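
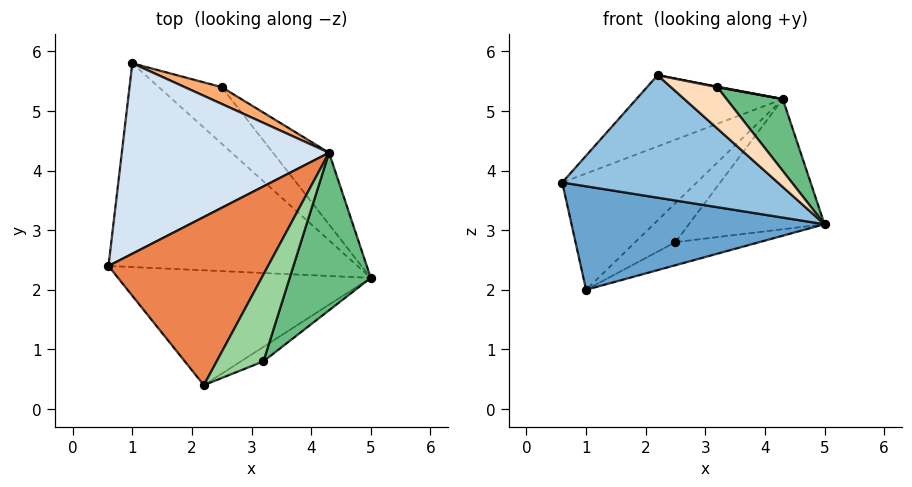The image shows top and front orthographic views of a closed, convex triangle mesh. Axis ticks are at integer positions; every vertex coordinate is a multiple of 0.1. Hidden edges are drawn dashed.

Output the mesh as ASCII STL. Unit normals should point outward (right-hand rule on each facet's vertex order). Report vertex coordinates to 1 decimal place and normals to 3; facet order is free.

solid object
 facet normal -0.160 -0.447 -0.880
  outer loop
   vertex 1.0 5.8 2.0
   vertex 5.0 2.2 3.1
   vertex 0.6 2.4 3.8
  endloop
 endfacet
 facet normal -0.141 -0.722 -0.677
  outer loop
   vertex 2.2 0.4 5.6
   vertex 0.6 2.4 3.8
   vertex 5.0 2.2 3.1
  endloop
 endfacet
 facet normal 0.511 0.325 -0.796
  outer loop
   vertex 2.5 5.4 2.8
   vertex 5.0 2.2 3.1
   vertex 1.0 5.8 2.0
  endloop
 endfacet
 facet normal -0.509 0.449 0.735
  outer loop
   vertex 4.3 4.3 5.2
   vertex 1.0 5.8 2.0
   vertex 0.6 2.4 3.8
  endloop
 endfacet
 facet normal -0.481 0.342 0.807
  outer loop
   vertex 4.3 4.3 5.2
   vertex 0.6 2.4 3.8
   vertex 2.2 0.4 5.6
  endloop
 endfacet
 facet normal 0.034 0.918 0.395
  outer loop
   vertex 4.3 4.3 5.2
   vertex 2.5 5.4 2.8
   vertex 1.0 5.8 2.0
  endloop
 endfacet
 facet normal 0.763 0.566 -0.312
  outer loop
   vertex 4.3 4.3 5.2
   vertex 5.0 2.2 3.1
   vertex 2.5 5.4 2.8
  endloop
 endfacet
 facet normal 0.297 -0.901 -0.316
  outer loop
   vertex 3.2 0.8 5.4
   vertex 2.2 0.4 5.6
   vertex 5.0 2.2 3.1
  endloop
 endfacet
 facet normal 0.830 -0.232 0.508
  outer loop
   vertex 3.2 0.8 5.4
   vertex 5.0 2.2 3.1
   vertex 4.3 4.3 5.2
  endloop
 endfacet
 facet normal 0.199 -0.006 0.980
  outer loop
   vertex 3.2 0.8 5.4
   vertex 4.3 4.3 5.2
   vertex 2.2 0.4 5.6
  endloop
 endfacet
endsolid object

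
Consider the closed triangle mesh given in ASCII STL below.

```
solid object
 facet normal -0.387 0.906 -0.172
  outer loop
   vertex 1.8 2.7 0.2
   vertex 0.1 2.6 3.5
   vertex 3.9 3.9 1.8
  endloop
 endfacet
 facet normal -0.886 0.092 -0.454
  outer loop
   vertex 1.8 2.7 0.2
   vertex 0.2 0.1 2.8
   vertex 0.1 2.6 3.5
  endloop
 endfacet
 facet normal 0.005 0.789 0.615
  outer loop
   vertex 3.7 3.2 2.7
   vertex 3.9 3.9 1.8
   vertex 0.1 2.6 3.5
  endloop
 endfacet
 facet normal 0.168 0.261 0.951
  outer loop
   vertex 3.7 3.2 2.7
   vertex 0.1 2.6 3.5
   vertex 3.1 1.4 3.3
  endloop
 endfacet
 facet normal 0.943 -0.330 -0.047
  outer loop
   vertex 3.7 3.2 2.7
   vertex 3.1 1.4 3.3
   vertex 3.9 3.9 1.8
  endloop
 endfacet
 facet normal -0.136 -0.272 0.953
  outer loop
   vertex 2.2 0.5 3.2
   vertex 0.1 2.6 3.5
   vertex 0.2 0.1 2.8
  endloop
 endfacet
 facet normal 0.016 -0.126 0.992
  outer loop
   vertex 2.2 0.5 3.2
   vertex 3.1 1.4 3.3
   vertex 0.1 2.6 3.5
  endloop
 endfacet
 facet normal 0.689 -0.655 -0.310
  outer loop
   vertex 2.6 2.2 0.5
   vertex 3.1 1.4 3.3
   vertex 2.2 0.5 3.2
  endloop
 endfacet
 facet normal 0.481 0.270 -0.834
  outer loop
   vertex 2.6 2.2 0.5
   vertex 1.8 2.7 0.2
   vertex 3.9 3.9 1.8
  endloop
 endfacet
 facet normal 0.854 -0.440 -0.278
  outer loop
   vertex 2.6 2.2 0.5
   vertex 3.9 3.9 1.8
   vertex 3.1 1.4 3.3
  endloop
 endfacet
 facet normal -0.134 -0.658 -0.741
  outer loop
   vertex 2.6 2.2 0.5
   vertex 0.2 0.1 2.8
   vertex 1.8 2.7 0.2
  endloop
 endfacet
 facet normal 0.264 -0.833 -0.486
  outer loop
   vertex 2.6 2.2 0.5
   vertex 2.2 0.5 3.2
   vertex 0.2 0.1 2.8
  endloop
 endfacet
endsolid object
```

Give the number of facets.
12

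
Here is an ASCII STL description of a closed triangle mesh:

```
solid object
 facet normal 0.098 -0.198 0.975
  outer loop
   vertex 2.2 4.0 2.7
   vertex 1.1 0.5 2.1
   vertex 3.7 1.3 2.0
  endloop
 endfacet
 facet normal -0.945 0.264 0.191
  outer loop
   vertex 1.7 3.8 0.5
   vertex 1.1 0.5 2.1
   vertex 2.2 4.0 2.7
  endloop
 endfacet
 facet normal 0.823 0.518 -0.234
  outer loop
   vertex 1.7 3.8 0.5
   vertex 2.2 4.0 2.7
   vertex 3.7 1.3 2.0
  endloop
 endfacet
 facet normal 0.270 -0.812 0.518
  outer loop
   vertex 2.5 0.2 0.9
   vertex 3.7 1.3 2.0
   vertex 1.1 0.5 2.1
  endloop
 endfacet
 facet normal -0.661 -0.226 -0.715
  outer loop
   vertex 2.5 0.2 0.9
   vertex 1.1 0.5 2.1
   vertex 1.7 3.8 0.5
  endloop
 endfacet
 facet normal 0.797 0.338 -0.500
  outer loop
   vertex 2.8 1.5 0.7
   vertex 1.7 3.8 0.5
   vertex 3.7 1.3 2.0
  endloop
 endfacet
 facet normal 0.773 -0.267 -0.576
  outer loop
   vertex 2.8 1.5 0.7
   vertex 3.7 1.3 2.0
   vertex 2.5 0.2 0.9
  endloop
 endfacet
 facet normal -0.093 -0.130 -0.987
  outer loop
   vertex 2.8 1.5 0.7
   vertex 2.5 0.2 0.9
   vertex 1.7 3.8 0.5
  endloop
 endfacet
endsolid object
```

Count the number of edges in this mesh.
12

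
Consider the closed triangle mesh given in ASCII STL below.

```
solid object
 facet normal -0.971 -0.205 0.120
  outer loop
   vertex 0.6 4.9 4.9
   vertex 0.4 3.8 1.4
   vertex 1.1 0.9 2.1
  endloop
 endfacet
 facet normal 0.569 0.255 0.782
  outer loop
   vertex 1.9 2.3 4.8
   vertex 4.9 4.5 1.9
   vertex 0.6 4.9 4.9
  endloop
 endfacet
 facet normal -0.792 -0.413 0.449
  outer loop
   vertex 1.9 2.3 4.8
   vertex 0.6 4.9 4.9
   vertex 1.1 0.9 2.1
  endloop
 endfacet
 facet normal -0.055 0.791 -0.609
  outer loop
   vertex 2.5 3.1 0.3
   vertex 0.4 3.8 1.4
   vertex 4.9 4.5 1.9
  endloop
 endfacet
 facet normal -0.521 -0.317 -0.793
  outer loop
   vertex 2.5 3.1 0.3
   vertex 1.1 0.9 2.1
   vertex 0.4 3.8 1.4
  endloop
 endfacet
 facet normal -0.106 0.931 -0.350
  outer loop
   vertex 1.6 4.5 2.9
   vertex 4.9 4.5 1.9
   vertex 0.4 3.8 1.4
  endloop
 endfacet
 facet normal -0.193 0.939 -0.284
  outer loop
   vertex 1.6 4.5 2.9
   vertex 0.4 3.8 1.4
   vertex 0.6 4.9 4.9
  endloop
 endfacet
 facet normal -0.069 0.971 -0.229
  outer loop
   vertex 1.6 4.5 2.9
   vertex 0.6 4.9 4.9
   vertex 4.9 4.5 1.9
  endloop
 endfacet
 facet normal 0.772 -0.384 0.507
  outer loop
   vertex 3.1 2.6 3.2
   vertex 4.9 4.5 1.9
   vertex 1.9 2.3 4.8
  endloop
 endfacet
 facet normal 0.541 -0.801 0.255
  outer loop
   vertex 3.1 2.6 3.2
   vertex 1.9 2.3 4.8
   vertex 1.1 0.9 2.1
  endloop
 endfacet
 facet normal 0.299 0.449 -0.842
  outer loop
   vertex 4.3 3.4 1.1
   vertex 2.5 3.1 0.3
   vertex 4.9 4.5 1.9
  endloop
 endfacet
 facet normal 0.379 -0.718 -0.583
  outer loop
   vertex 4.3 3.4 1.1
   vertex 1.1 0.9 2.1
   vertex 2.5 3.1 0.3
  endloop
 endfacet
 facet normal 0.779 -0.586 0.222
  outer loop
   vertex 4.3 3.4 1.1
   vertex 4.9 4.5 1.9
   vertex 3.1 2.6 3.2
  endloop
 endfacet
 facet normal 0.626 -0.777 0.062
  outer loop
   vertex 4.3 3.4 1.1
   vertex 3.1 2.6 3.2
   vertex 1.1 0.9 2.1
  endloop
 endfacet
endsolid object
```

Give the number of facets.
14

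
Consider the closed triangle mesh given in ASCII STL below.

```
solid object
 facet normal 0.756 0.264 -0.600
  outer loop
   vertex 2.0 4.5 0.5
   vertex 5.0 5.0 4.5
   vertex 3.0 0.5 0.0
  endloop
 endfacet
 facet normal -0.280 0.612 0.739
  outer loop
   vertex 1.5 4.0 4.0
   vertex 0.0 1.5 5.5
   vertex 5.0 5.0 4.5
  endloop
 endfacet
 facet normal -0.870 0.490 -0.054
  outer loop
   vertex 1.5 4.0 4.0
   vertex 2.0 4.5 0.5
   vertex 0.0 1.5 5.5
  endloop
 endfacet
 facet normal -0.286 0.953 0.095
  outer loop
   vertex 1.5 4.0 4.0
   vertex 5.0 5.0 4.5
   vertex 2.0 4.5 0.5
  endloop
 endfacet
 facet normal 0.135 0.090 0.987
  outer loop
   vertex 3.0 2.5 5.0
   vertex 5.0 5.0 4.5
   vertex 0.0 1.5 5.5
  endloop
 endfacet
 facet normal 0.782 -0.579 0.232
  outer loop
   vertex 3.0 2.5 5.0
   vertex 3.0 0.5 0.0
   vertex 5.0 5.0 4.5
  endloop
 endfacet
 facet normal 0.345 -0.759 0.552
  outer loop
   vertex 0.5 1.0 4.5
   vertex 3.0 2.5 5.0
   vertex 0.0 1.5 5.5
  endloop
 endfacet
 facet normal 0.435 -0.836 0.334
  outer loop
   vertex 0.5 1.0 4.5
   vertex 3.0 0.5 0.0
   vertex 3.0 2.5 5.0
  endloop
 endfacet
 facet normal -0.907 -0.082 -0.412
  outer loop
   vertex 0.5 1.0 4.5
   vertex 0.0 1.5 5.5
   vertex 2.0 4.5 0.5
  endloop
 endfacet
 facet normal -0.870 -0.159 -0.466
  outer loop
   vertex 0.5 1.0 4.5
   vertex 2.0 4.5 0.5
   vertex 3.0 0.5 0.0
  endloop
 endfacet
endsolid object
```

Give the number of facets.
10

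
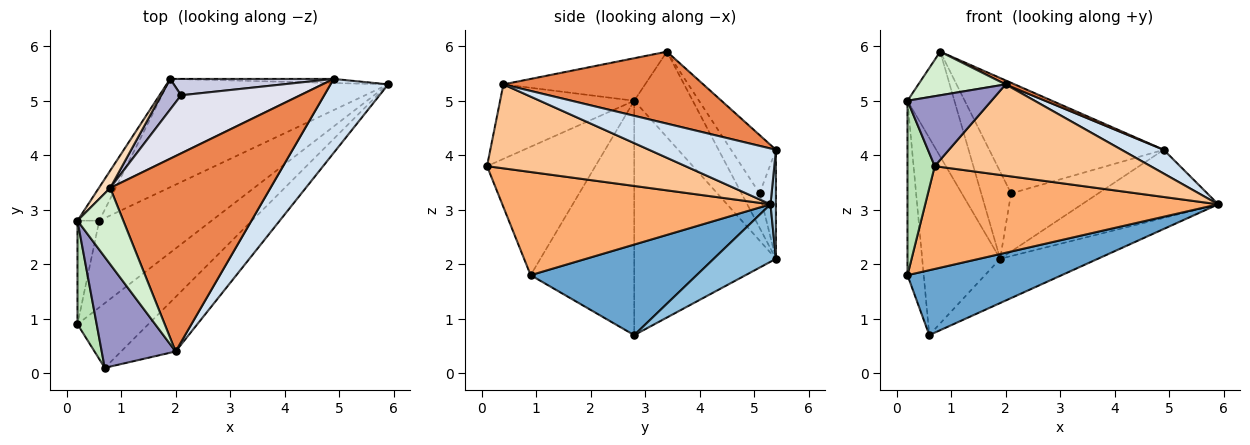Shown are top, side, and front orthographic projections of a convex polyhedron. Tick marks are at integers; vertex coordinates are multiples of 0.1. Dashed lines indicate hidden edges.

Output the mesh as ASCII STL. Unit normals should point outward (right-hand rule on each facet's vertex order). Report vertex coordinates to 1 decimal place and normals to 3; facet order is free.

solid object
 facet normal 0.542 -0.504 -0.673
  outer loop
   vertex 0.6 2.8 0.7
   vertex 5.9 5.3 3.1
   vertex 0.2 0.9 1.8
  endloop
 endfacet
 facet normal 0.234 0.368 -0.900
  outer loop
   vertex 0.6 2.8 0.7
   vertex 1.9 5.4 2.1
   vertex 5.9 5.3 3.1
  endloop
 endfacet
 facet normal 0.040 0.997 -0.060
  outer loop
   vertex 4.9 5.4 4.1
   vertex 5.9 5.3 3.1
   vertex 1.9 5.4 2.1
  endloop
 endfacet
 facet normal 0.678 -0.225 0.700
  outer loop
   vertex 4.9 5.4 4.1
   vertex 2.0 0.4 5.3
   vertex 5.9 5.3 3.1
  endloop
 endfacet
 facet normal 0.410 -0.019 0.912
  outer loop
   vertex 4.9 5.4 4.1
   vertex 0.8 3.4 5.9
   vertex 2.0 0.4 5.3
  endloop
 endfacet
 facet normal 0.613 -0.669 -0.421
  outer loop
   vertex 0.7 0.1 3.8
   vertex 0.2 0.9 1.8
   vertex 5.9 5.3 3.1
  endloop
 endfacet
 facet normal 0.620 -0.674 -0.402
  outer loop
   vertex 0.7 0.1 3.8
   vertex 5.9 5.3 3.1
   vertex 2.0 0.4 5.3
  endloop
 endfacet
 facet normal -0.776 0.622 0.103
  outer loop
   vertex 0.2 2.8 5.0
   vertex 0.8 3.4 5.9
   vertex 1.9 5.4 2.1
  endloop
 endfacet
 facet normal -0.873 0.480 -0.081
  outer loop
   vertex 0.2 2.8 5.0
   vertex 1.9 5.4 2.1
   vertex 0.6 2.8 0.7
  endloop
 endfacet
 facet normal -0.984 0.154 -0.092
  outer loop
   vertex 0.2 2.8 5.0
   vertex 0.6 2.8 0.7
   vertex 0.2 0.9 1.8
  endloop
 endfacet
 facet normal -0.960 -0.241 0.143
  outer loop
   vertex 0.2 2.8 5.0
   vertex 0.2 0.9 1.8
   vertex 0.7 0.1 3.8
  endloop
 endfacet
 facet normal -0.628 -0.386 0.676
  outer loop
   vertex 0.2 2.8 5.0
   vertex 2.0 0.4 5.3
   vertex 0.8 3.4 5.9
  endloop
 endfacet
 facet normal -0.649 -0.406 0.644
  outer loop
   vertex 0.2 2.8 5.0
   vertex 0.7 0.1 3.8
   vertex 2.0 0.4 5.3
  endloop
 endfacet
 facet normal -0.496 0.819 0.288
  outer loop
   vertex 2.1 5.1 3.3
   vertex 1.9 5.4 2.1
   vertex 0.8 3.4 5.9
  endloop
 endfacet
 facet normal -0.178 0.947 0.266
  outer loop
   vertex 2.1 5.1 3.3
   vertex 4.9 5.4 4.1
   vertex 1.9 5.4 2.1
  endloop
 endfacet
 facet normal -0.222 0.863 0.453
  outer loop
   vertex 2.1 5.1 3.3
   vertex 0.8 3.4 5.9
   vertex 4.9 5.4 4.1
  endloop
 endfacet
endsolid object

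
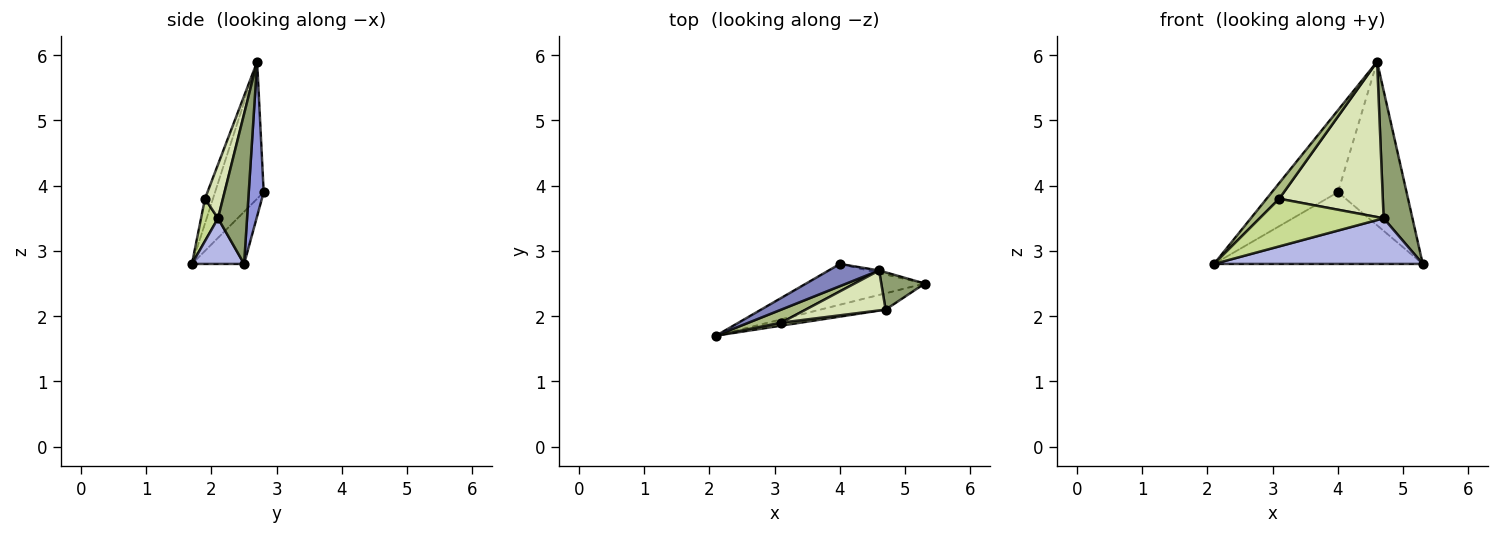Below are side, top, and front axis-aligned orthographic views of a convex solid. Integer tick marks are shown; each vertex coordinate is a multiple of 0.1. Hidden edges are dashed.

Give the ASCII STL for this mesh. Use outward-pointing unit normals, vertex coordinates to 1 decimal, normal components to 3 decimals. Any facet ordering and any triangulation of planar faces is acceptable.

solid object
 facet normal -0.212 0.850 -0.483
  outer loop
   vertex 4.0 2.8 3.9
   vertex 5.3 2.5 2.8
   vertex 2.1 1.7 2.8
  endloop
 endfacet
 facet normal -0.579 0.787 0.213
  outer loop
   vertex 4.6 2.7 5.9
   vertex 4.0 2.8 3.9
   vertex 2.1 1.7 2.8
  endloop
 endfacet
 facet normal 0.213 0.977 -0.015
  outer loop
   vertex 4.6 2.7 5.9
   vertex 5.3 2.5 2.8
   vertex 4.0 2.8 3.9
  endloop
 endfacet
 facet normal 0.229 -0.917 -0.327
  outer loop
   vertex 4.7 2.1 3.5
   vertex 2.1 1.7 2.8
   vertex 5.3 2.5 2.8
  endloop
 endfacet
 facet normal 0.695 -0.690 0.201
  outer loop
   vertex 4.7 2.1 3.5
   vertex 5.3 2.5 2.8
   vertex 4.6 2.7 5.9
  endloop
 endfacet
 facet normal -0.438 -0.691 0.576
  outer loop
   vertex 3.1 1.9 3.8
   vertex 4.6 2.7 5.9
   vertex 2.1 1.7 2.8
  endloop
 endfacet
 facet normal 0.135 -0.989 0.062
  outer loop
   vertex 3.1 1.9 3.8
   vertex 2.1 1.7 2.8
   vertex 4.7 2.1 3.5
  endloop
 endfacet
 facet normal 0.165 -0.955 0.246
  outer loop
   vertex 3.1 1.9 3.8
   vertex 4.7 2.1 3.5
   vertex 4.6 2.7 5.9
  endloop
 endfacet
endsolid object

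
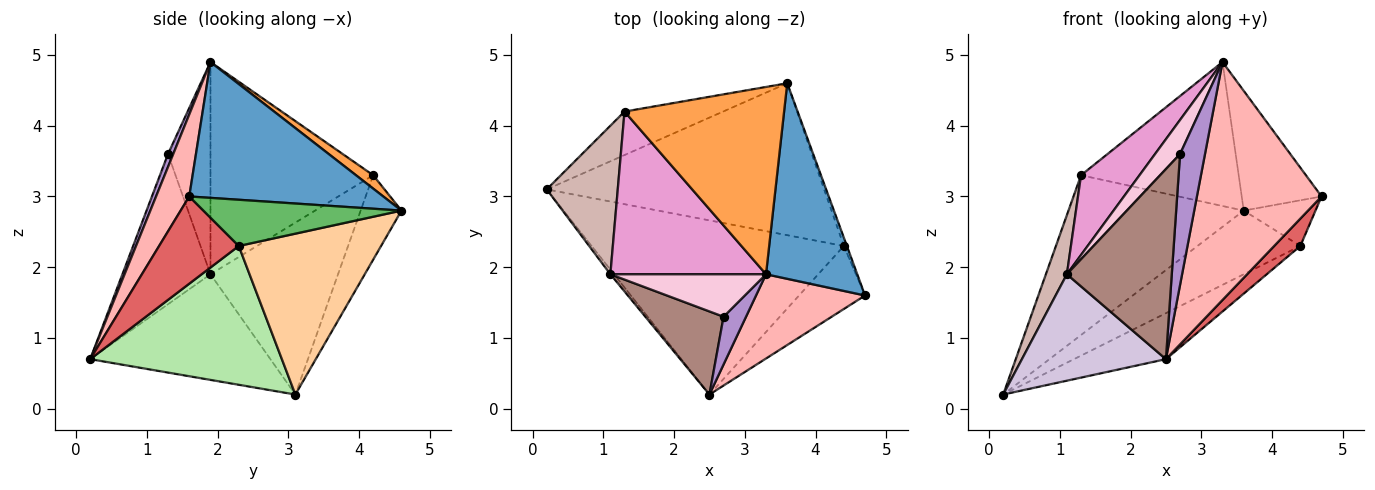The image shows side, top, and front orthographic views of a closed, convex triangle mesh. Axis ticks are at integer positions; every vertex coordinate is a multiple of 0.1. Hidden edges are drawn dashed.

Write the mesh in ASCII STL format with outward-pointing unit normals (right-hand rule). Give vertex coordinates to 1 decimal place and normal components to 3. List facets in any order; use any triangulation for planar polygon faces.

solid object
 facet normal 0.786 0.323 0.528
  outer loop
   vertex 3.3 1.9 4.9
   vertex 4.7 1.6 3.0
   vertex 3.6 4.6 2.8
  endloop
 endfacet
 facet normal -0.219 0.941 -0.256
  outer loop
   vertex 1.3 4.2 3.3
   vertex 3.6 4.6 2.8
   vertex 0.2 3.1 0.2
  endloop
 endfacet
 facet normal 0.066 0.608 0.791
  outer loop
   vertex 1.3 4.2 3.3
   vertex 3.3 1.9 4.9
   vertex 3.6 4.6 2.8
  endloop
 endfacet
 facet normal 0.472 0.341 -0.813
  outer loop
   vertex 4.4 2.3 2.3
   vertex 0.2 3.1 0.2
   vertex 3.6 4.6 2.8
  endloop
 endfacet
 facet normal 0.938 0.340 -0.062
  outer loop
   vertex 4.4 2.3 2.3
   vertex 3.6 4.6 2.8
   vertex 4.7 1.6 3.0
  endloop
 endfacet
 facet normal 0.470 0.225 -0.854
  outer loop
   vertex 2.5 0.2 0.7
   vertex 0.2 3.1 0.2
   vertex 4.4 2.3 2.3
  endloop
 endfacet
 facet normal 0.771 -0.253 -0.584
  outer loop
   vertex 2.5 0.2 0.7
   vertex 4.4 2.3 2.3
   vertex 4.7 1.6 3.0
  endloop
 endfacet
 facet normal 0.243 -0.914 0.324
  outer loop
   vertex 2.5 0.2 0.7
   vertex 4.7 1.6 3.0
   vertex 3.3 1.9 4.9
  endloop
 endfacet
 facet normal 0.193 -0.922 0.336
  outer loop
   vertex 2.5 0.2 0.7
   vertex 3.3 1.9 4.9
   vertex 2.7 1.3 3.6
  endloop
 endfacet
 facet normal -0.781 -0.624 -0.027
  outer loop
   vertex 1.1 1.9 1.9
   vertex 0.2 3.1 0.2
   vertex 2.5 0.2 0.7
  endloop
 endfacet
 facet normal -0.610 -0.726 0.318
  outer loop
   vertex 1.1 1.9 1.9
   vertex 2.5 0.2 0.7
   vertex 2.7 1.3 3.6
  endloop
 endfacet
 facet normal -0.914 -0.150 0.378
  outer loop
   vertex 1.1 1.9 1.9
   vertex 1.3 4.2 3.3
   vertex 0.2 3.1 0.2
  endloop
 endfacet
 facet normal -0.775 -0.278 0.568
  outer loop
   vertex 1.1 1.9 1.9
   vertex 3.3 1.9 4.9
   vertex 1.3 4.2 3.3
  endloop
 endfacet
 facet normal -0.728 -0.429 0.534
  outer loop
   vertex 1.1 1.9 1.9
   vertex 2.7 1.3 3.6
   vertex 3.3 1.9 4.9
  endloop
 endfacet
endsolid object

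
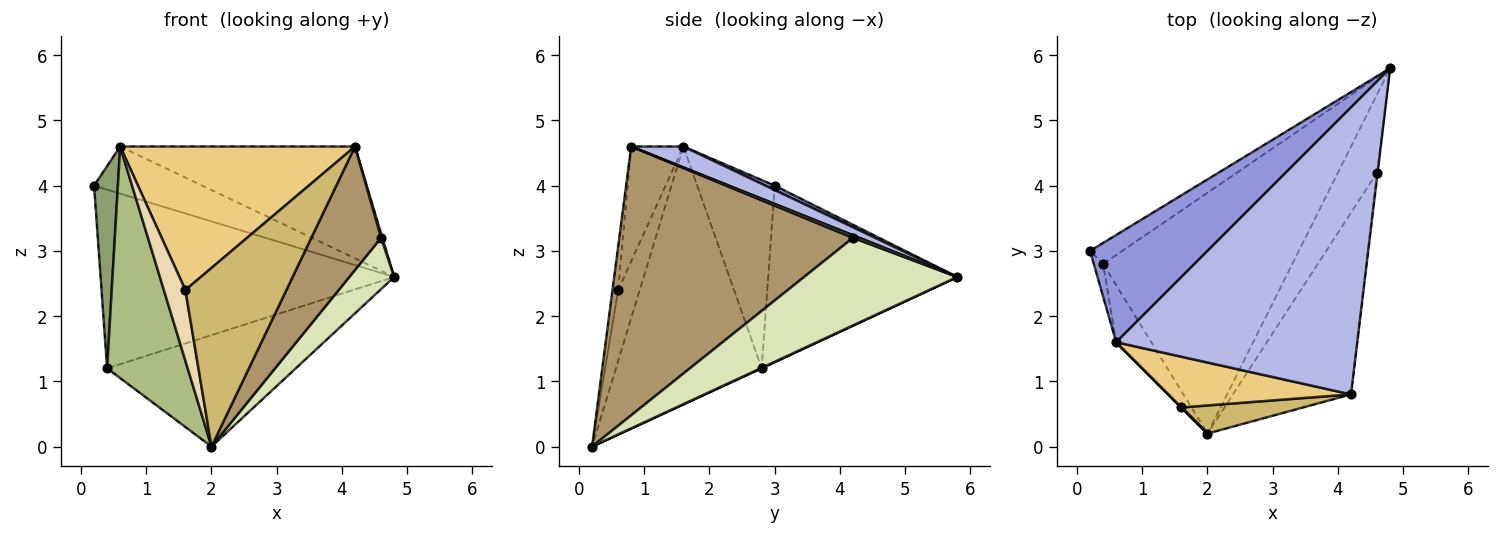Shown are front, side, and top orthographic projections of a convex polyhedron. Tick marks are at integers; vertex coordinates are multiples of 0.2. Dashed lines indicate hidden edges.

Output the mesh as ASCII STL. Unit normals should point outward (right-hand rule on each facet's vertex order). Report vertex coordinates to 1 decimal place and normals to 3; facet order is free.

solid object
 facet normal -0.539 0.837 -0.098
  outer loop
   vertex 0.4 2.8 1.2
   vertex 0.2 3.0 4.0
   vertex 4.8 5.8 2.6
  endloop
 endfacet
 facet normal 0.002 0.420 -0.907
  outer loop
   vertex 0.4 2.8 1.2
   vertex 4.8 5.8 2.6
   vertex 2.0 0.2 0.0
  endloop
 endfacet
 facet normal 0.034 0.402 0.915
  outer loop
   vertex 0.6 1.6 4.6
   vertex 4.8 5.8 2.6
   vertex 0.2 3.0 4.0
  endloop
 endfacet
 facet normal 0.080 0.362 0.929
  outer loop
   vertex 0.6 1.6 4.6
   vertex 4.2 0.8 4.6
   vertex 4.8 5.8 2.6
  endloop
 endfacet
 facet normal -0.955 -0.293 -0.047
  outer loop
   vertex 0.6 1.6 4.6
   vertex 0.2 3.0 4.0
   vertex 0.4 2.8 1.2
  endloop
 endfacet
 facet normal -0.869 -0.480 -0.118
  outer loop
   vertex 0.6 1.6 4.6
   vertex 0.4 2.8 1.2
   vertex 2.0 0.2 0.0
  endloop
 endfacet
 facet normal 0.962 -0.192 -0.192
  outer loop
   vertex 4.6 4.2 3.2
   vertex 4.8 5.8 2.6
   vertex 4.2 0.8 4.6
  endloop
 endfacet
 facet normal 0.882 -0.258 -0.394
  outer loop
   vertex 4.6 4.2 3.2
   vertex 2.0 0.2 0.0
   vertex 4.8 5.8 2.6
  endloop
 endfacet
 facet normal 0.883 -0.264 -0.388
  outer loop
   vertex 4.6 4.2 3.2
   vertex 4.2 0.8 4.6
   vertex 2.0 0.2 0.0
  endloop
 endfacet
 facet normal -0.055 -0.986 0.155
  outer loop
   vertex 1.6 0.6 2.4
   vertex 2.0 0.2 0.0
   vertex 4.2 0.8 4.6
  endloop
 endfacet
 facet normal -0.205 -0.923 0.326
  outer loop
   vertex 1.6 0.6 2.4
   vertex 4.2 0.8 4.6
   vertex 0.6 1.6 4.6
  endloop
 endfacet
 facet normal -0.707 -0.707 0.000
  outer loop
   vertex 1.6 0.6 2.4
   vertex 0.6 1.6 4.6
   vertex 2.0 0.2 0.0
  endloop
 endfacet
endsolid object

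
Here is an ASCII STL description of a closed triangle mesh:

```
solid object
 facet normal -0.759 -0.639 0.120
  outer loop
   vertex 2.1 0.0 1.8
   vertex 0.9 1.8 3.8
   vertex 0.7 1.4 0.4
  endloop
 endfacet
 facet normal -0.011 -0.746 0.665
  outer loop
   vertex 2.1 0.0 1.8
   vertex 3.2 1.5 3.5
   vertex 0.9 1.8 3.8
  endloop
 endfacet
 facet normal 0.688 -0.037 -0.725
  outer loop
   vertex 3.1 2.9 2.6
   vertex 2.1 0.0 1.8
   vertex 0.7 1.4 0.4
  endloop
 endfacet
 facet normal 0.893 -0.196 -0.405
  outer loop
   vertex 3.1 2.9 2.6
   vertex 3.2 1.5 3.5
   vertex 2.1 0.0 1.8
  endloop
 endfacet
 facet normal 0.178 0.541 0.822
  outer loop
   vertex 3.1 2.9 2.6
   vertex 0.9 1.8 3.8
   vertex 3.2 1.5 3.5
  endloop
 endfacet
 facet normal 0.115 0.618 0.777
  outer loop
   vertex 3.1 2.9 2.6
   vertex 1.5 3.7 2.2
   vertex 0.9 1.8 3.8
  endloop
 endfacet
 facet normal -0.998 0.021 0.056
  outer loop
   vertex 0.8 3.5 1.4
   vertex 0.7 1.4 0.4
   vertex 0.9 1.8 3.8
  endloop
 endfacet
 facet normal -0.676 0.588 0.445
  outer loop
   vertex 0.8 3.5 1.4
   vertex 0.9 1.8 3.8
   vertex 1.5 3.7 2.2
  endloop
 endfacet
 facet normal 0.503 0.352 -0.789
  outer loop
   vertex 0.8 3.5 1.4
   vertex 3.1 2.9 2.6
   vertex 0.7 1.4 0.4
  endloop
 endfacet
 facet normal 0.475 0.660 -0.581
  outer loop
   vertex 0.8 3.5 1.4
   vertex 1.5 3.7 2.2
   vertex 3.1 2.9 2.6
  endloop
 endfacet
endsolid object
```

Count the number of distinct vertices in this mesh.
7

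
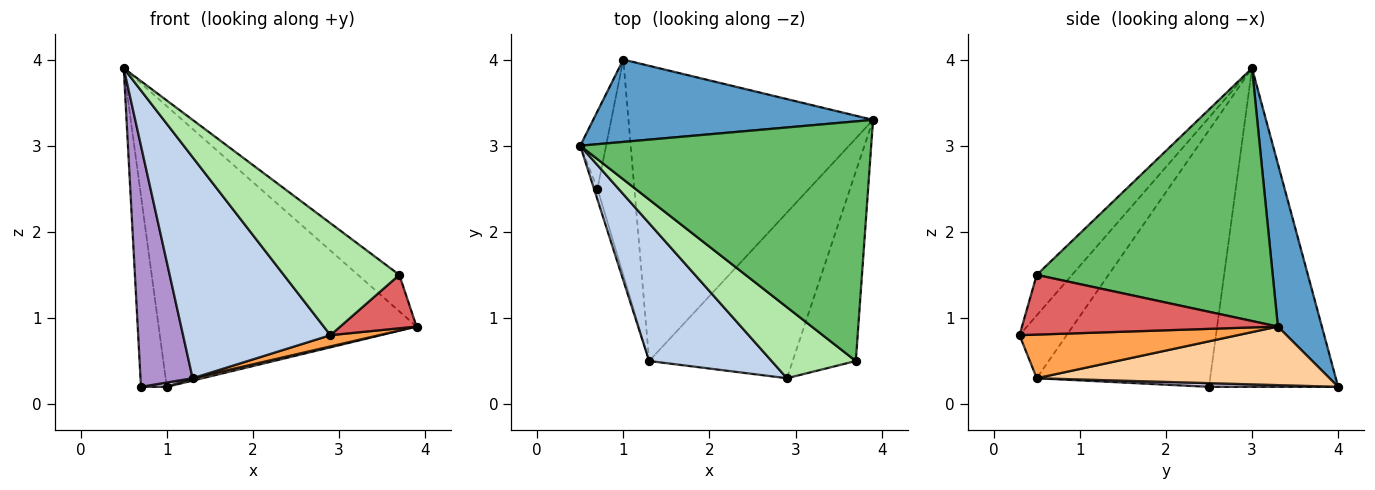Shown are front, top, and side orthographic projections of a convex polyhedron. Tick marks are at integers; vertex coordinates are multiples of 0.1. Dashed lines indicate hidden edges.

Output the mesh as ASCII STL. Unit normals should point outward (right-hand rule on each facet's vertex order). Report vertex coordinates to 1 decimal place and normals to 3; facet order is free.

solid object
 facet normal 0.162 0.947 0.278
  outer loop
   vertex 1.0 4.0 0.2
   vertex 0.5 3.0 3.9
   vertex 3.9 3.3 0.9
  endloop
 endfacet
 facet normal -0.262 -0.819 0.511
  outer loop
   vertex 1.3 0.5 0.3
   vertex 2.9 0.3 0.8
   vertex 0.5 3.0 3.9
  endloop
 endfacet
 facet normal 0.290 -0.065 -0.955
  outer loop
   vertex 1.3 0.5 0.3
   vertex 3.9 3.3 0.9
   vertex 2.9 0.3 0.8
  endloop
 endfacet
 facet normal 0.233 -0.008 -0.972
  outer loop
   vertex 1.3 0.5 0.3
   vertex 1.0 4.0 0.2
   vertex 3.9 3.3 0.9
  endloop
 endfacet
 facet normal 0.652 0.114 0.750
  outer loop
   vertex 3.7 0.5 1.5
   vertex 3.9 3.3 0.9
   vertex 0.5 3.0 3.9
  endloop
 endfacet
 facet normal -0.250 -0.818 0.519
  outer loop
   vertex 3.7 0.5 1.5
   vertex 0.5 3.0 3.9
   vertex 2.9 0.3 0.8
  endloop
 endfacet
 facet normal 0.673 -0.201 -0.712
  outer loop
   vertex 3.7 0.5 1.5
   vertex 2.9 0.3 0.8
   vertex 3.9 3.3 0.9
  endloop
 endfacet
 facet normal -0.977 0.195 -0.079
  outer loop
   vertex 0.7 2.5 0.2
   vertex 0.5 3.0 3.9
   vertex 1.0 4.0 0.2
  endloop
 endfacet
 facet normal -0.958 -0.288 -0.013
  outer loop
   vertex 0.7 2.5 0.2
   vertex 1.3 0.5 0.3
   vertex 0.5 3.0 3.9
  endloop
 endfacet
 facet normal 0.099 -0.020 -0.995
  outer loop
   vertex 0.7 2.5 0.2
   vertex 1.0 4.0 0.2
   vertex 1.3 0.5 0.3
  endloop
 endfacet
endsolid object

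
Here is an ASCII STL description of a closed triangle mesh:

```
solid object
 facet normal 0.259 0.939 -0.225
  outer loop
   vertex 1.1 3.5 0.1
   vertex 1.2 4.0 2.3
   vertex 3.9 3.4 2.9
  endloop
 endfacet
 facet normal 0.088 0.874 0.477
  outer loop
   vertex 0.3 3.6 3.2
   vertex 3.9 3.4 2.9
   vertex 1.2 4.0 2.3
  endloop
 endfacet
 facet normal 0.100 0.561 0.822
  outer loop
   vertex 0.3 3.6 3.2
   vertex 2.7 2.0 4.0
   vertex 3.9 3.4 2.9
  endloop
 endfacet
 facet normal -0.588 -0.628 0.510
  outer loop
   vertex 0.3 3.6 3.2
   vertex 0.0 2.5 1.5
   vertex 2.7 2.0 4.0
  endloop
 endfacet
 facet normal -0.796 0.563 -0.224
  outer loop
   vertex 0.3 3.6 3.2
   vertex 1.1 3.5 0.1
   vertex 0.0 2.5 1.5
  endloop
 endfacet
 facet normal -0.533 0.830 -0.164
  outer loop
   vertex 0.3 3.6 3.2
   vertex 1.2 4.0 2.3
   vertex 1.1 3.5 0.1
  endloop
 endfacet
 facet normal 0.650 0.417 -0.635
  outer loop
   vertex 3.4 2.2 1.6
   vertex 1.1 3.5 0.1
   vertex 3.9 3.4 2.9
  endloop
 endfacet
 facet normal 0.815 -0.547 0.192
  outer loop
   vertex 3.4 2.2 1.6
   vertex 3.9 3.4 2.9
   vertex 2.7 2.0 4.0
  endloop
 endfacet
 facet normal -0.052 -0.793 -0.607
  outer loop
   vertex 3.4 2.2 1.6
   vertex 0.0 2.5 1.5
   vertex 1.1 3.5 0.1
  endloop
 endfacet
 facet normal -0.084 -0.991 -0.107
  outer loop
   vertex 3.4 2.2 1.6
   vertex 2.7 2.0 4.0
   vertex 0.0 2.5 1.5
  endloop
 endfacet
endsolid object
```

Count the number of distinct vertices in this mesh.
7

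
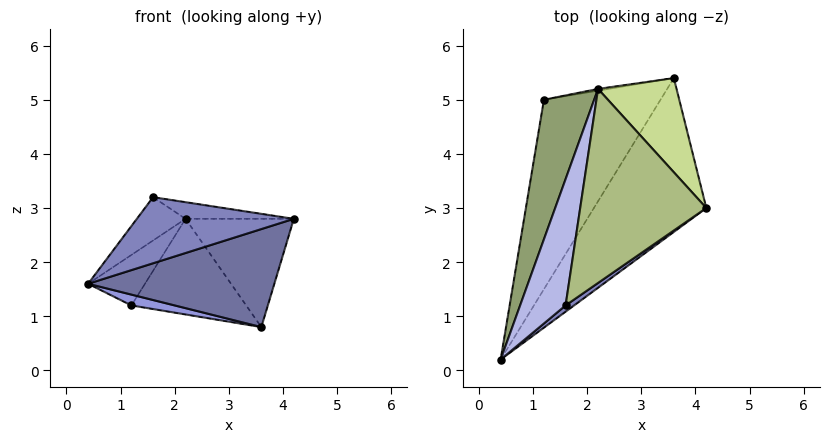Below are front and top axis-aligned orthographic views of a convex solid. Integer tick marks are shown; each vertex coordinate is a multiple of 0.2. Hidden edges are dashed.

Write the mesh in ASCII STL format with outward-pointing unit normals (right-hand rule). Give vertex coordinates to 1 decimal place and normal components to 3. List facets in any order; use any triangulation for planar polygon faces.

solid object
 facet normal 0.552 -0.448 -0.703
  outer loop
   vertex 3.6 5.4 0.8
   vertex 4.2 3.0 2.8
   vertex 0.4 0.2 1.6
  endloop
 endfacet
 facet normal 0.576 -0.814 0.077
  outer loop
   vertex 1.6 1.2 3.2
   vertex 0.4 0.2 1.6
   vertex 4.2 3.0 2.8
  endloop
 endfacet
 facet normal -0.155 -0.056 -0.986
  outer loop
   vertex 1.2 5.0 1.2
   vertex 3.6 5.4 0.8
   vertex 0.4 0.2 1.6
  endloop
 endfacet
 facet normal -0.837 0.177 0.517
  outer loop
   vertex 2.2 5.2 2.8
   vertex 0.4 0.2 1.6
   vertex 1.6 1.2 3.2
  endloop
 endfacet
 facet normal -0.844 0.183 0.505
  outer loop
   vertex 2.2 5.2 2.8
   vertex 1.2 5.0 1.2
   vertex 0.4 0.2 1.6
  endloop
 endfacet
 facet normal 0.094 0.085 0.992
  outer loop
   vertex 2.2 5.2 2.8
   vertex 1.6 1.2 3.2
   vertex 4.2 3.0 2.8
  endloop
 endfacet
 facet normal 0.639 0.581 0.505
  outer loop
   vertex 2.2 5.2 2.8
   vertex 4.2 3.0 2.8
   vertex 3.6 5.4 0.8
  endloop
 endfacet
 facet normal -0.167 0.986 -0.019
  outer loop
   vertex 2.2 5.2 2.8
   vertex 3.6 5.4 0.8
   vertex 1.2 5.0 1.2
  endloop
 endfacet
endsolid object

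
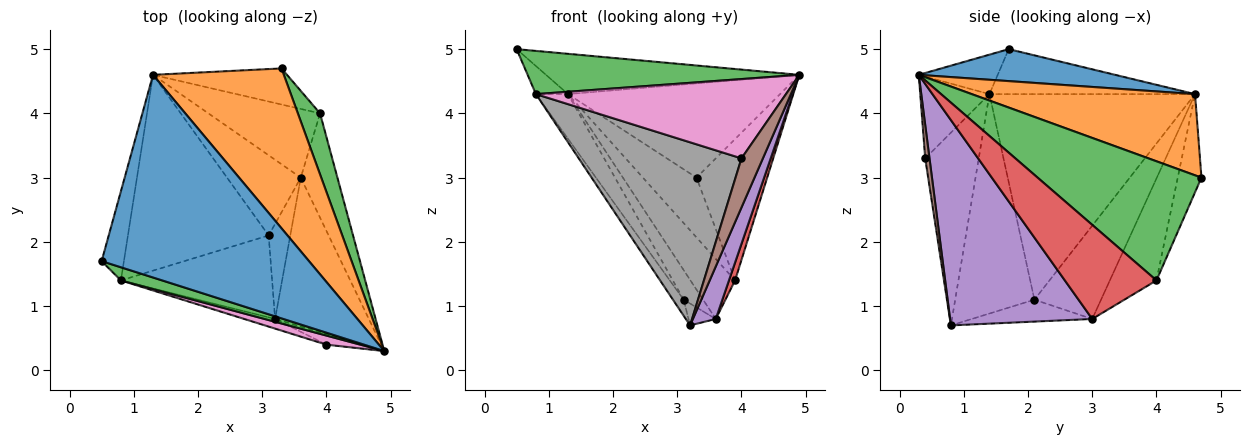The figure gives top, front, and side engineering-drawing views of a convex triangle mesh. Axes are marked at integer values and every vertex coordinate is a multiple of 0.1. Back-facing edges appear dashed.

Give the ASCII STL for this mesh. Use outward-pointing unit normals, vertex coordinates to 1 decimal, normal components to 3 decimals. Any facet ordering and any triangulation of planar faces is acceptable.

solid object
 facet normal 0.150 0.193 0.970
  outer loop
   vertex 1.3 4.6 4.3
   vertex 0.5 1.7 5.0
   vertex 4.9 0.3 4.6
  endloop
 endfacet
 facet normal 0.471 0.448 0.760
  outer loop
   vertex 1.3 4.6 4.3
   vertex 4.9 0.3 4.6
   vertex 3.3 4.7 3.0
  endloop
 endfacet
 facet normal -0.268 -0.922 0.280
  outer loop
   vertex 0.8 1.4 4.3
   vertex 4.9 0.3 4.6
   vertex 0.5 1.7 5.0
  endloop
 endfacet
 facet normal -0.887 0.139 -0.440
  outer loop
   vertex 0.8 1.4 4.3
   vertex 0.5 1.7 5.0
   vertex 1.3 4.6 4.3
  endloop
 endfacet
 facet normal 0.900 -0.145 -0.411
  outer loop
   vertex 3.6 3.0 0.8
   vertex 4.9 0.3 4.6
   vertex 3.2 0.8 0.7
  endloop
 endfacet
 facet normal 0.192 -0.959 -0.207
  outer loop
   vertex 4.0 0.4 3.3
   vertex 3.2 0.8 0.7
   vertex 4.9 0.3 4.6
  endloop
 endfacet
 facet normal -0.265 -0.958 0.110
  outer loop
   vertex 4.0 0.4 3.3
   vertex 4.9 0.3 4.6
   vertex 0.8 1.4 4.3
  endloop
 endfacet
 facet normal -0.312 -0.949 -0.050
  outer loop
   vertex 4.0 0.4 3.3
   vertex 0.8 1.4 4.3
   vertex 3.2 0.8 0.7
  endloop
 endfacet
 facet normal -0.703 0.159 -0.693
  outer loop
   vertex 3.1 2.1 1.1
   vertex 3.6 3.0 0.8
   vertex 3.2 0.8 0.7
  endloop
 endfacet
 facet normal -0.765 0.223 -0.605
  outer loop
   vertex 3.1 2.1 1.1
   vertex 1.3 4.6 4.3
   vertex 3.6 3.0 0.8
  endloop
 endfacet
 facet normal -0.818 0.111 -0.564
  outer loop
   vertex 3.1 2.1 1.1
   vertex 3.2 0.8 0.7
   vertex 0.8 1.4 4.3
  endloop
 endfacet
 facet normal -0.818 0.128 -0.560
  outer loop
   vertex 3.1 2.1 1.1
   vertex 0.8 1.4 4.3
   vertex 1.3 4.6 4.3
  endloop
 endfacet
 facet normal 0.905 0.390 0.169
  outer loop
   vertex 3.9 4.0 1.4
   vertex 3.3 4.7 3.0
   vertex 4.9 0.3 4.6
  endloop
 endfacet
 facet normal 0.930 -0.062 -0.362
  outer loop
   vertex 3.9 4.0 1.4
   vertex 4.9 0.3 4.6
   vertex 3.6 3.0 0.8
  endloop
 endfacet
 facet normal -0.354 0.801 -0.483
  outer loop
   vertex 3.9 4.0 1.4
   vertex 1.3 4.6 4.3
   vertex 3.3 4.7 3.0
  endloop
 endfacet
 facet normal -0.567 0.542 -0.620
  outer loop
   vertex 3.9 4.0 1.4
   vertex 3.6 3.0 0.8
   vertex 1.3 4.6 4.3
  endloop
 endfacet
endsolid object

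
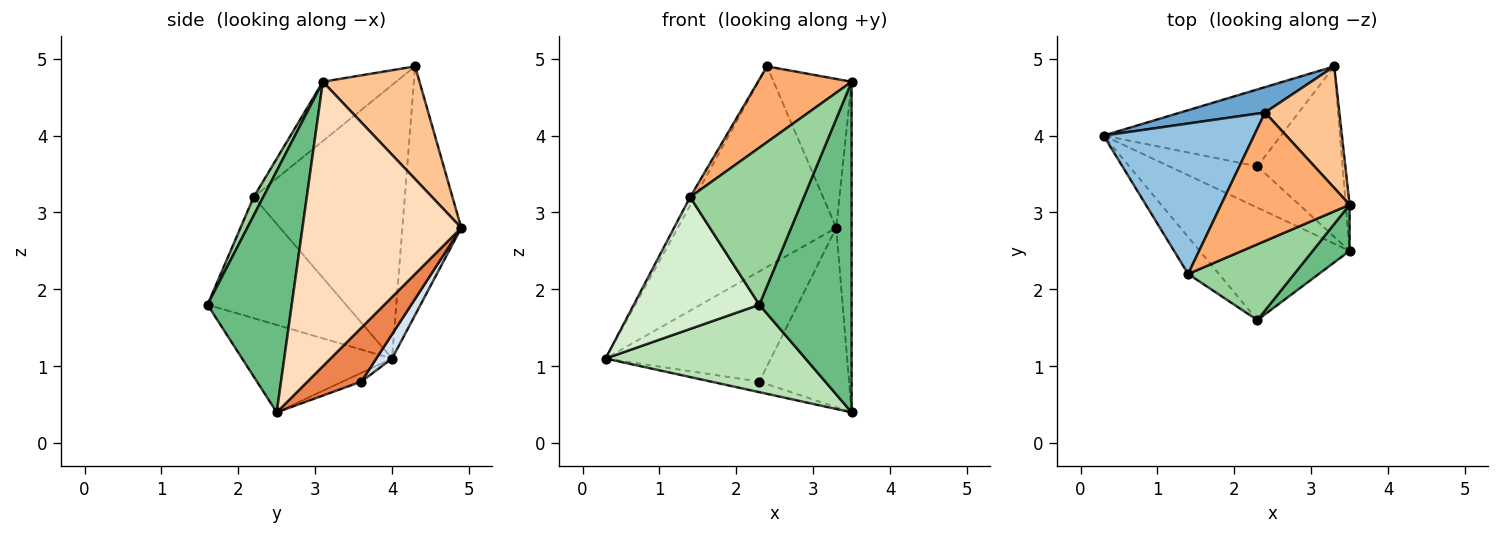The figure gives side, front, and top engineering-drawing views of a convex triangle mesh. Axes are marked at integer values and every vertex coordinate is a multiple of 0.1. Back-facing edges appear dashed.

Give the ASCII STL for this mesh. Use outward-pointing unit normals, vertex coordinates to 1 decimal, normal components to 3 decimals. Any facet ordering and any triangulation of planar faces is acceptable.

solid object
 facet normal -0.346 0.931 0.118
  outer loop
   vertex 2.4 4.3 4.9
   vertex 3.3 4.9 2.8
   vertex 0.3 4.0 1.1
  endloop
 endfacet
 facet normal -0.876 0.027 0.482
  outer loop
   vertex 1.4 2.2 3.2
   vertex 2.4 4.3 4.9
   vertex 0.3 4.0 1.1
  endloop
 endfacet
 facet normal -0.095 0.247 -0.964
  outer loop
   vertex 2.3 3.6 0.8
   vertex 3.5 2.5 0.4
   vertex 0.3 4.0 1.1
  endloop
 endfacet
 facet normal 0.078 0.818 -0.570
  outer loop
   vertex 2.3 3.6 0.8
   vertex 0.3 4.0 1.1
   vertex 3.3 4.9 2.8
  endloop
 endfacet
 facet normal 0.399 0.665 -0.632
  outer loop
   vertex 2.3 3.6 0.8
   vertex 3.3 4.9 2.8
   vertex 3.5 2.5 0.4
  endloop
 endfacet
 facet normal -0.369 -0.472 0.800
  outer loop
   vertex 3.5 3.1 4.7
   vertex 2.4 4.3 4.9
   vertex 1.4 2.2 3.2
  endloop
 endfacet
 facet normal 0.692 0.559 0.456
  outer loop
   vertex 3.5 3.1 4.7
   vertex 3.3 4.9 2.8
   vertex 2.4 4.3 4.9
  endloop
 endfacet
 facet normal 0.995 0.096 -0.013
  outer loop
   vertex 3.5 3.1 4.7
   vertex 3.5 2.5 0.4
   vertex 3.3 4.9 2.8
  endloop
 endfacet
 facet normal 0.671 -0.735 0.103
  outer loop
   vertex 2.3 1.6 1.8
   vertex 3.5 2.5 0.4
   vertex 3.5 3.1 4.7
  endloop
 endfacet
 facet normal 0.075 -0.898 0.433
  outer loop
   vertex 2.3 1.6 1.8
   vertex 3.5 3.1 4.7
   vertex 1.4 2.2 3.2
  endloop
 endfacet
 facet normal -0.418 -0.558 -0.717
  outer loop
   vertex 2.3 1.6 1.8
   vertex 0.3 4.0 1.1
   vertex 3.5 2.5 0.4
  endloop
 endfacet
 facet normal -0.728 -0.660 -0.185
  outer loop
   vertex 2.3 1.6 1.8
   vertex 1.4 2.2 3.2
   vertex 0.3 4.0 1.1
  endloop
 endfacet
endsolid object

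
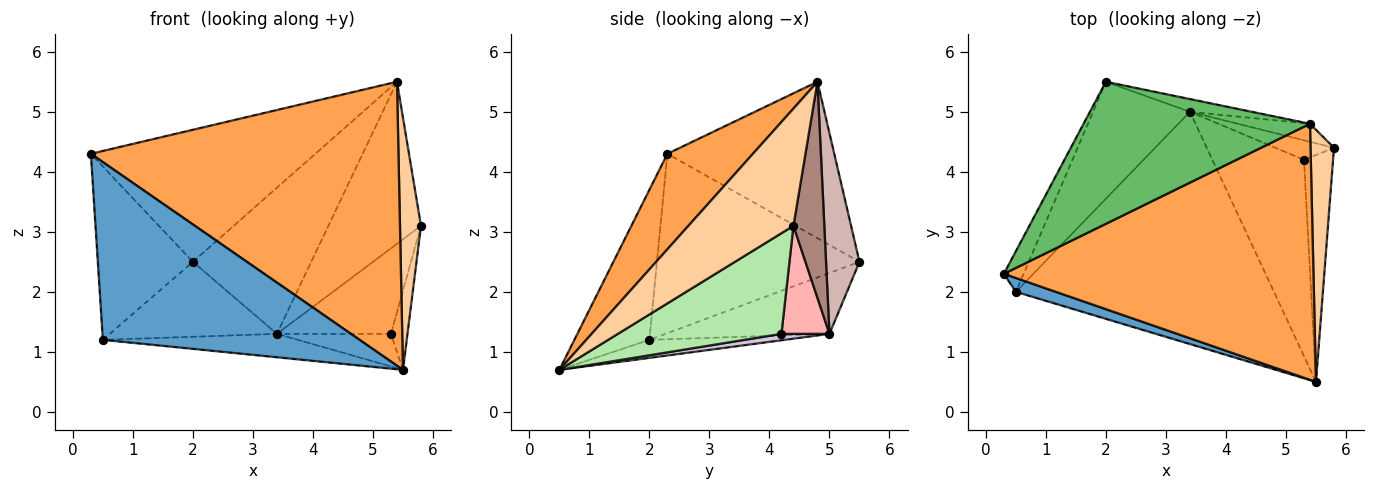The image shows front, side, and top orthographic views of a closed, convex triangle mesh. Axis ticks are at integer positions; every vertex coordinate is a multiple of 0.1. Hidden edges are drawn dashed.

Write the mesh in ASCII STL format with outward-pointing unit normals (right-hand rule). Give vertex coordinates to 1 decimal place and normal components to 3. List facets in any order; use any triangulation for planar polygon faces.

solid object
 facet normal -0.280 -0.957 0.075
  outer loop
   vertex 0.5 2.0 1.2
   vertex 5.5 0.5 0.7
   vertex 0.3 2.3 4.3
  endloop
 endfacet
 facet normal -0.901 0.423 -0.099
  outer loop
   vertex 0.5 2.0 1.2
   vertex 0.3 2.3 4.3
   vertex 2.0 5.5 2.5
  endloop
 endfacet
 facet normal 0.202 -0.727 0.656
  outer loop
   vertex 5.4 4.8 5.5
   vertex 0.3 2.3 4.3
   vertex 5.5 0.5 0.7
  endloop
 endfacet
 facet normal 0.962 -0.192 0.192
  outer loop
   vertex 5.4 4.8 5.5
   vertex 5.5 0.5 0.7
   vertex 5.8 4.4 3.1
  endloop
 endfacet
 facet normal -0.452 0.607 0.654
  outer loop
   vertex 5.4 4.8 5.5
   vertex 2.0 5.5 2.5
   vertex 0.3 2.3 4.3
  endloop
 endfacet
 facet normal 0.956 0.096 -0.276
  outer loop
   vertex 5.3 4.2 1.3
   vertex 5.8 4.4 3.1
   vertex 5.5 0.5 0.7
  endloop
 endfacet
 facet normal -0.468 0.477 -0.744
  outer loop
   vertex 3.4 5.0 1.3
   vertex 0.5 2.0 1.2
   vertex 2.0 5.5 2.5
  endloop
 endfacet
 facet normal 0.380 0.902 -0.206
  outer loop
   vertex 3.4 5.0 1.3
   vertex 5.8 4.4 3.1
   vertex 5.3 4.2 1.3
  endloop
 endfacet
 facet normal -0.069 0.100 -0.993
  outer loop
   vertex 3.4 5.0 1.3
   vertex 5.5 0.5 0.7
   vertex 0.5 2.0 1.2
  endloop
 endfacet
 facet normal 0.069 0.163 -0.984
  outer loop
   vertex 3.4 5.0 1.3
   vertex 5.3 4.2 1.3
   vertex 5.5 0.5 0.7
  endloop
 endfacet
 facet normal 0.314 0.943 -0.105
  outer loop
   vertex 3.4 5.0 1.3
   vertex 5.4 4.8 5.5
   vertex 5.8 4.4 3.1
  endloop
 endfacet
 facet normal 0.271 0.959 -0.083
  outer loop
   vertex 3.4 5.0 1.3
   vertex 2.0 5.5 2.5
   vertex 5.4 4.8 5.5
  endloop
 endfacet
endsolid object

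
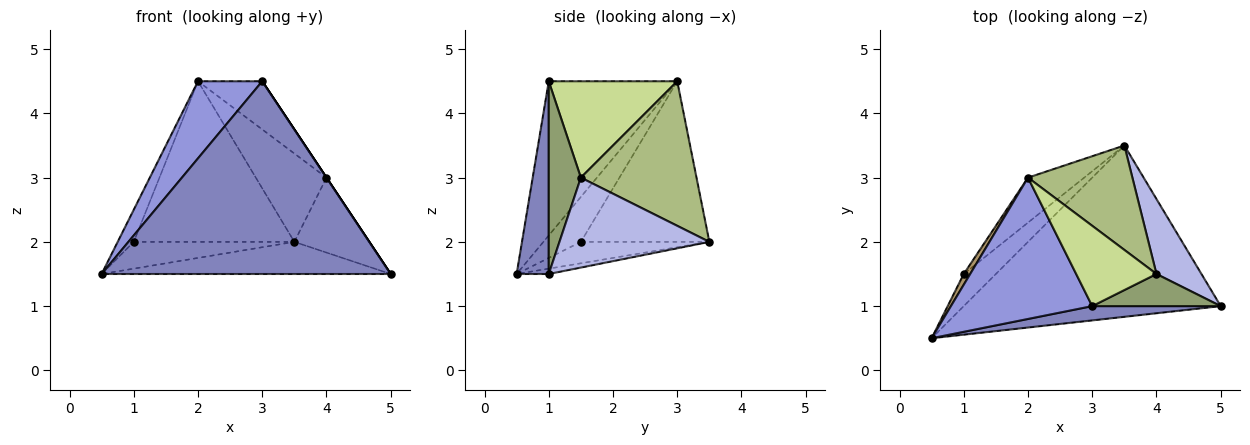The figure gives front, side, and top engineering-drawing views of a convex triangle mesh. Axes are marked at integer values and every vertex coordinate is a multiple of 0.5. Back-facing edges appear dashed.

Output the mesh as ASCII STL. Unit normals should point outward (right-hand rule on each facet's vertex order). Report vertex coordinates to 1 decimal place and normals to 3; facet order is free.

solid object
 facet normal -0.020 0.184 -0.983
  outer loop
   vertex 3.5 3.5 2.0
   vertex 5.0 1.0 1.5
   vertex 0.5 0.5 1.5
  endloop
 endfacet
 facet normal 0.110 -0.991 0.073
  outer loop
   vertex 3.0 1.0 4.5
   vertex 0.5 0.5 1.5
   vertex 5.0 1.0 1.5
  endloop
 endfacet
 facet normal -0.692 -0.346 0.634
  outer loop
   vertex 2.0 3.0 4.5
   vertex 0.5 0.5 1.5
   vertex 3.0 1.0 4.5
  endloop
 endfacet
 facet normal 0.816 0.408 0.408
  outer loop
   vertex 4.0 1.5 3.0
   vertex 5.0 1.0 1.5
   vertex 3.5 3.5 2.0
  endloop
 endfacet
 facet normal 0.832 0.000 0.555
  outer loop
   vertex 4.0 1.5 3.0
   vertex 3.0 1.0 4.5
   vertex 5.0 1.0 1.5
  endloop
 endfacet
 facet normal 0.726 0.444 0.525
  outer loop
   vertex 4.0 1.5 3.0
   vertex 3.5 3.5 2.0
   vertex 2.0 3.0 4.5
  endloop
 endfacet
 facet normal 0.717 0.359 0.598
  outer loop
   vertex 4.0 1.5 3.0
   vertex 2.0 3.0 4.5
   vertex 3.0 1.0 4.5
  endloop
 endfacet
 facet normal -0.456 0.570 -0.684
  outer loop
   vertex 1.0 1.5 2.0
   vertex 3.5 3.5 2.0
   vertex 0.5 0.5 1.5
  endloop
 endfacet
 facet normal -0.911 0.391 0.130
  outer loop
   vertex 1.0 1.5 2.0
   vertex 0.5 0.5 1.5
   vertex 2.0 3.0 4.5
  endloop
 endfacet
 facet normal -0.610 0.763 -0.214
  outer loop
   vertex 1.0 1.5 2.0
   vertex 2.0 3.0 4.5
   vertex 3.5 3.5 2.0
  endloop
 endfacet
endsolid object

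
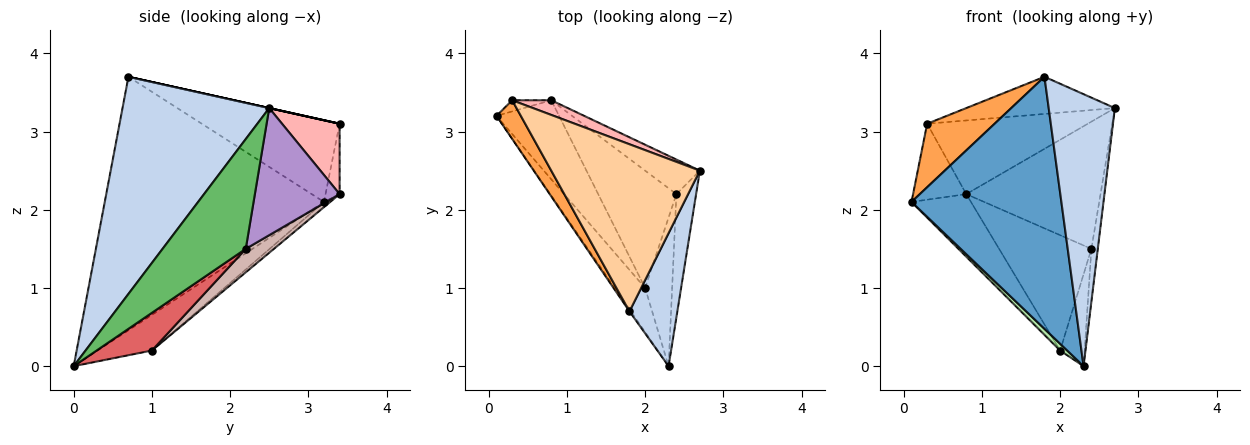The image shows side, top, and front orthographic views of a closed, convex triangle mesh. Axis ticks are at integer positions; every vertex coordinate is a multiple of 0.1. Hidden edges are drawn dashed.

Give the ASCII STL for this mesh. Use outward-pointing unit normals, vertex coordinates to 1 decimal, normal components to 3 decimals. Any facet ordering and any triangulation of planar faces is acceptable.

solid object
 facet normal -0.825 -0.564 -0.005
  outer loop
   vertex 1.8 0.7 3.7
   vertex 0.1 3.2 2.1
   vertex 2.3 0.0 0.0
  endloop
 endfacet
 facet normal 0.894 -0.403 0.197
  outer loop
   vertex 1.8 0.7 3.7
   vertex 2.3 0.0 0.0
   vertex 2.7 2.5 3.3
  endloop
 endfacet
 facet normal -0.868 -0.425 0.258
  outer loop
   vertex 0.3 3.4 3.1
   vertex 0.1 3.2 2.1
   vertex 1.8 0.7 3.7
  endloop
 endfacet
 facet normal 0.000 0.217 0.976
  outer loop
   vertex 0.3 3.4 3.1
   vertex 1.8 0.7 3.7
   vertex 2.7 2.5 3.3
  endloop
 endfacet
 facet normal 0.981 0.075 -0.176
  outer loop
   vertex 2.4 2.2 1.5
   vertex 2.7 2.5 3.3
   vertex 2.3 0.0 0.0
  endloop
 endfacet
 facet normal -0.758 -0.099 -0.644
  outer loop
   vertex 2.0 1.0 0.2
   vertex 2.3 0.0 0.0
   vertex 0.1 3.2 2.1
  endloop
 endfacet
 facet normal 0.765 0.339 -0.548
  outer loop
   vertex 2.0 1.0 0.2
   vertex 2.4 2.2 1.5
   vertex 2.3 0.0 0.0
  endloop
 endfacet
 facet normal 0.332 0.925 0.184
  outer loop
   vertex 0.8 3.4 2.2
   vertex 0.3 3.4 3.1
   vertex 2.7 2.5 3.3
  endloop
 endfacet
 facet normal 0.520 0.824 -0.224
  outer loop
   vertex 0.8 3.4 2.2
   vertex 2.7 2.5 3.3
   vertex 2.4 2.2 1.5
  endloop
 endfacet
 facet normal -0.253 0.957 -0.141
  outer loop
   vertex 0.8 3.4 2.2
   vertex 0.1 3.2 2.1
   vertex 0.3 3.4 3.1
  endloop
 endfacet
 facet normal -0.065 0.619 -0.782
  outer loop
   vertex 0.8 3.4 2.2
   vertex 2.0 1.0 0.2
   vertex 0.1 3.2 2.1
  endloop
 endfacet
 facet normal 0.209 0.686 -0.697
  outer loop
   vertex 0.8 3.4 2.2
   vertex 2.4 2.2 1.5
   vertex 2.0 1.0 0.2
  endloop
 endfacet
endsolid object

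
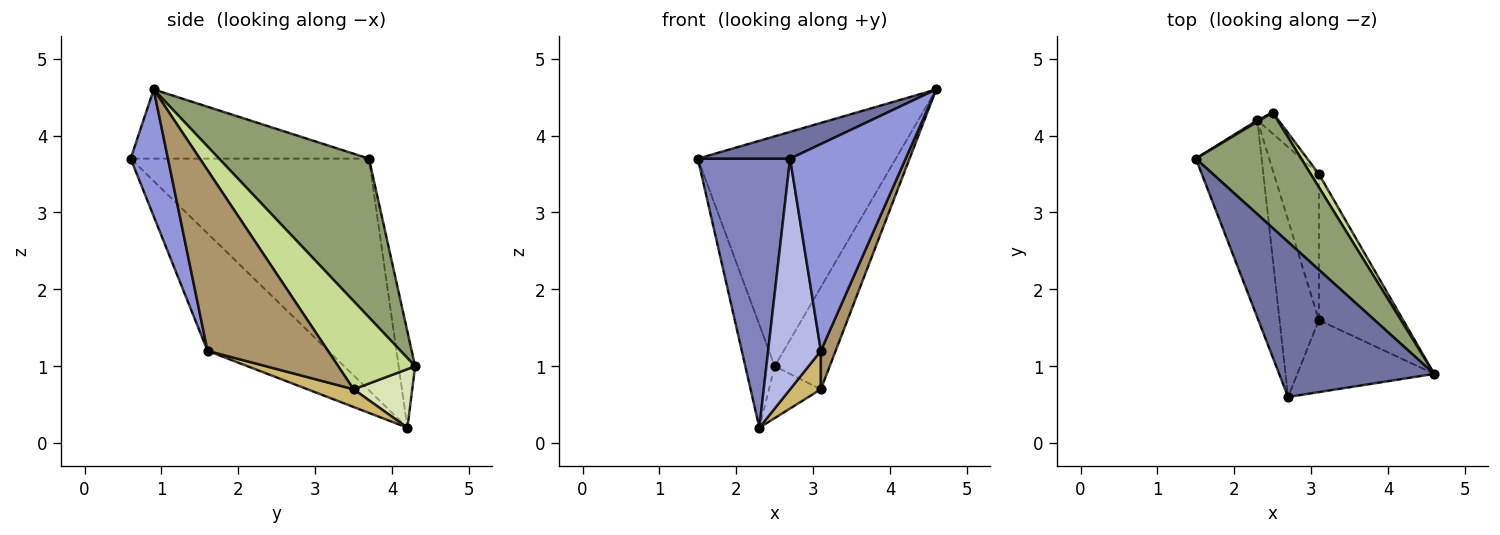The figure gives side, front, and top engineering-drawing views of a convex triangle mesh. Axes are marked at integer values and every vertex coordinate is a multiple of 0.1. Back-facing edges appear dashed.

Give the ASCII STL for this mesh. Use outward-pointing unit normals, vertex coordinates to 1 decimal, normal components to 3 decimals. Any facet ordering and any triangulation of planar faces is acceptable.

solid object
 facet normal -0.403 -0.156 0.902
  outer loop
   vertex 2.7 0.6 3.7
   vertex 4.6 0.9 4.6
   vertex 1.5 3.7 3.7
  endloop
 endfacet
 facet normal -0.902 -0.349 -0.256
  outer loop
   vertex 2.3 4.2 0.2
   vertex 2.7 0.6 3.7
   vertex 1.5 3.7 3.7
  endloop
 endfacet
 facet normal 0.292 -0.903 -0.315
  outer loop
   vertex 3.1 1.6 1.2
   vertex 4.6 0.9 4.6
   vertex 2.7 0.6 3.7
  endloop
 endfacet
 facet normal -0.876 -0.382 -0.293
  outer loop
   vertex 3.1 1.6 1.2
   vertex 2.7 0.6 3.7
   vertex 2.3 4.2 0.2
  endloop
 endfacet
 facet normal 0.560 0.740 0.372
  outer loop
   vertex 2.5 4.3 1.0
   vertex 1.5 3.7 3.7
   vertex 4.6 0.9 4.6
  endloop
 endfacet
 facet normal -0.488 0.873 0.013
  outer loop
   vertex 2.5 4.3 1.0
   vertex 2.3 4.2 0.2
   vertex 1.5 3.7 3.7
  endloop
 endfacet
 facet normal 0.811 0.580 0.075
  outer loop
   vertex 3.1 3.5 0.7
   vertex 2.5 4.3 1.0
   vertex 4.6 0.9 4.6
  endloop
 endfacet
 facet normal 0.723 0.640 -0.261
  outer loop
   vertex 3.1 3.5 0.7
   vertex 2.3 4.2 0.2
   vertex 2.5 4.3 1.0
  endloop
 endfacet
 facet normal 0.901 -0.111 -0.420
  outer loop
   vertex 3.1 3.5 0.7
   vertex 4.6 0.9 4.6
   vertex 3.1 1.6 1.2
  endloop
 endfacet
 facet normal 0.357 -0.238 -0.903
  outer loop
   vertex 3.1 3.5 0.7
   vertex 3.1 1.6 1.2
   vertex 2.3 4.2 0.2
  endloop
 endfacet
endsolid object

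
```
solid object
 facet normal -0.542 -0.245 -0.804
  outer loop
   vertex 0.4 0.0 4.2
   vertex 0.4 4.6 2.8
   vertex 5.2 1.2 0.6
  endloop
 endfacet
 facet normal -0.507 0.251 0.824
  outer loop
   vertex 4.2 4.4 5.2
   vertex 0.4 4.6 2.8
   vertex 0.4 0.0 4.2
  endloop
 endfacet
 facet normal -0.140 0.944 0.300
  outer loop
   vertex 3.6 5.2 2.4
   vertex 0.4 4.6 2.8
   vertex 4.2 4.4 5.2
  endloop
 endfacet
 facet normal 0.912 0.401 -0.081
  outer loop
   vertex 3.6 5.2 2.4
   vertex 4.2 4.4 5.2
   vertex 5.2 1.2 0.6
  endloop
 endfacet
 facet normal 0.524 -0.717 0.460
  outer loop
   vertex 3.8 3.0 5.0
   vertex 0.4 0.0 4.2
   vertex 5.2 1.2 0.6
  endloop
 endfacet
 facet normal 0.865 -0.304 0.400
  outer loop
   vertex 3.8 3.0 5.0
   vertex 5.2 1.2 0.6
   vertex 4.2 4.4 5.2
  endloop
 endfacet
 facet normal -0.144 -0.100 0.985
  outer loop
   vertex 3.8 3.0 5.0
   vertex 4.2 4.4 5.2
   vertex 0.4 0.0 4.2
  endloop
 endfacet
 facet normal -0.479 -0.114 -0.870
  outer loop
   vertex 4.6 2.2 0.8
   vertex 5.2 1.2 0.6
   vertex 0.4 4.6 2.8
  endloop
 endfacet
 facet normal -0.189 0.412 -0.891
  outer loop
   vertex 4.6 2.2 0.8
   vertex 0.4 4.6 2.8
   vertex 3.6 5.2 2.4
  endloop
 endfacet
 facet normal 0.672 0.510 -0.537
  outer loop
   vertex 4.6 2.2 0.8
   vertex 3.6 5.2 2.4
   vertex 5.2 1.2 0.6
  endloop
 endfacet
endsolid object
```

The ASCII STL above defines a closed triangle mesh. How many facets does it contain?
10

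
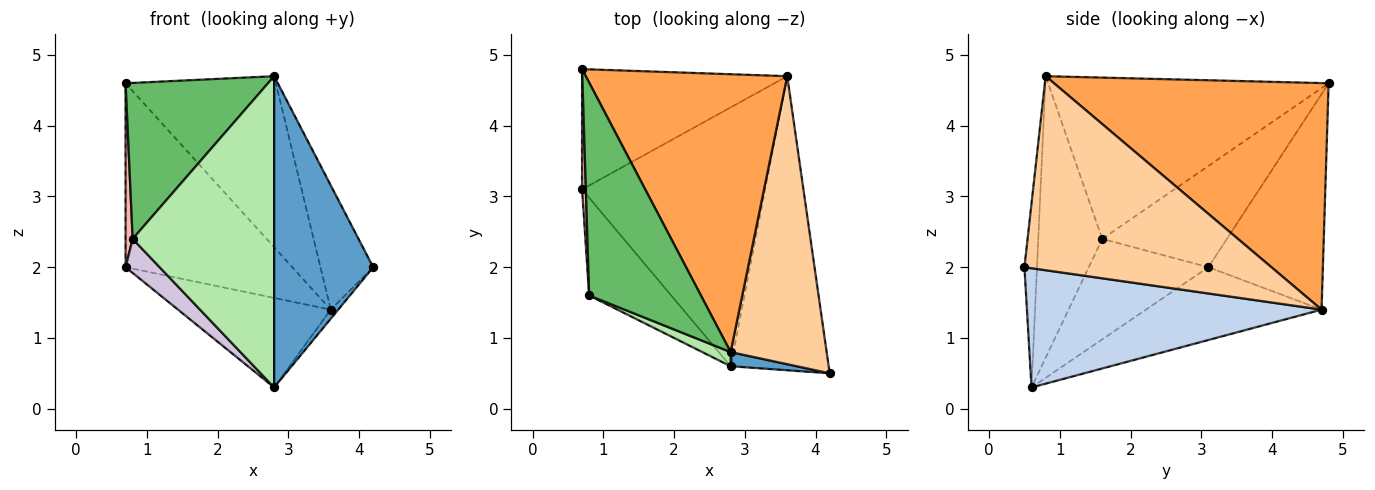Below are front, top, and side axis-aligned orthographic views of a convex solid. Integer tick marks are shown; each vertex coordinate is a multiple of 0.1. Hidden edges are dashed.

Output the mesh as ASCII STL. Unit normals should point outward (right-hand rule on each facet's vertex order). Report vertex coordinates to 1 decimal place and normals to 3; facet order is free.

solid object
 facet normal -0.125 -0.991 0.045
  outer loop
   vertex 2.8 0.8 4.7
   vertex 2.8 0.6 0.3
   vertex 4.2 0.5 2.0
  endloop
 endfacet
 facet normal 0.772 0.020 -0.635
  outer loop
   vertex 3.6 4.7 1.4
   vertex 4.2 0.5 2.0
   vertex 2.8 0.6 0.3
  endloop
 endfacet
 facet normal 0.692 0.379 0.615
  outer loop
   vertex 3.6 4.7 1.4
   vertex 0.7 4.8 4.6
   vertex 2.8 0.8 4.7
  endloop
 endfacet
 facet normal 0.880 0.188 0.436
  outer loop
   vertex 3.6 4.7 1.4
   vertex 2.8 0.8 4.7
   vertex 4.2 0.5 2.0
  endloop
 endfacet
 facet normal -0.759 -0.385 0.526
  outer loop
   vertex 0.8 1.6 2.4
   vertex 2.8 0.8 4.7
   vertex 0.7 4.8 4.6
  endloop
 endfacet
 facet normal -0.412 -0.910 0.041
  outer loop
   vertex 0.8 1.6 2.4
   vertex 2.8 0.6 0.3
   vertex 2.8 0.8 4.7
  endloop
 endfacet
 facet normal -0.498 0.726 -0.474
  outer loop
   vertex 0.7 3.1 2.0
   vertex 0.7 4.8 4.6
   vertex 3.6 4.7 1.4
  endloop
 endfacet
 facet normal -0.998 -0.057 0.037
  outer loop
   vertex 0.7 3.1 2.0
   vertex 0.8 1.6 2.4
   vertex 0.7 4.8 4.6
  endloop
 endfacet
 facet normal -0.352 0.306 -0.885
  outer loop
   vertex 0.7 3.1 2.0
   vertex 3.6 4.7 1.4
   vertex 2.8 0.6 0.3
  endloop
 endfacet
 facet normal -0.756 -0.215 -0.618
  outer loop
   vertex 0.7 3.1 2.0
   vertex 2.8 0.6 0.3
   vertex 0.8 1.6 2.4
  endloop
 endfacet
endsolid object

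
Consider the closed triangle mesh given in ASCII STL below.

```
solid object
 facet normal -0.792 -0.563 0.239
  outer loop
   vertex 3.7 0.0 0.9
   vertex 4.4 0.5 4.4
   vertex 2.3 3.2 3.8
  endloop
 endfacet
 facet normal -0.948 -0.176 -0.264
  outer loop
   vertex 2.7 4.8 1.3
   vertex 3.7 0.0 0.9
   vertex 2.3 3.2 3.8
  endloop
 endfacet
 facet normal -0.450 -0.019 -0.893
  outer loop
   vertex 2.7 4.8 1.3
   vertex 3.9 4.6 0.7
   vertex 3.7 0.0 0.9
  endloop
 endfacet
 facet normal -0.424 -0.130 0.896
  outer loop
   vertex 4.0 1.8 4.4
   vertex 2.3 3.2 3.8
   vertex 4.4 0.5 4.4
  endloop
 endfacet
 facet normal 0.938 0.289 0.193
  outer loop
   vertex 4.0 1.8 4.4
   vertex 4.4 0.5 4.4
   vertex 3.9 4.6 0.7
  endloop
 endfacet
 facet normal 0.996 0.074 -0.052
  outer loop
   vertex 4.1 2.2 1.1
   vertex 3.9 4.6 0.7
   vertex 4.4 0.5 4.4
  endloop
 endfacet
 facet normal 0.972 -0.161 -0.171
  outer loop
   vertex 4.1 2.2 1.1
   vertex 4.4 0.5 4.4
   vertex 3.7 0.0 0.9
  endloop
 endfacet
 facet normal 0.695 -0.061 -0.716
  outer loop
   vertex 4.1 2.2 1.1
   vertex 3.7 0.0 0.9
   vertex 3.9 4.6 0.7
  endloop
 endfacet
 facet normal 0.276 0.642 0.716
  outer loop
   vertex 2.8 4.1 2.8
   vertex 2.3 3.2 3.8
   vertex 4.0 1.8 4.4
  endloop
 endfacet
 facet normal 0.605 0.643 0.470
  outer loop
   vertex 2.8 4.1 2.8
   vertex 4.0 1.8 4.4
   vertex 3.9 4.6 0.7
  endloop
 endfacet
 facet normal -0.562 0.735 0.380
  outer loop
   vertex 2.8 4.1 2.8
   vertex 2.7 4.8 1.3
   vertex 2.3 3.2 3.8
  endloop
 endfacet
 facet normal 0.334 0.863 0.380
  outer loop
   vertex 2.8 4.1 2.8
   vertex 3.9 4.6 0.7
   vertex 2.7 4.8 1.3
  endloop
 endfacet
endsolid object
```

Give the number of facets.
12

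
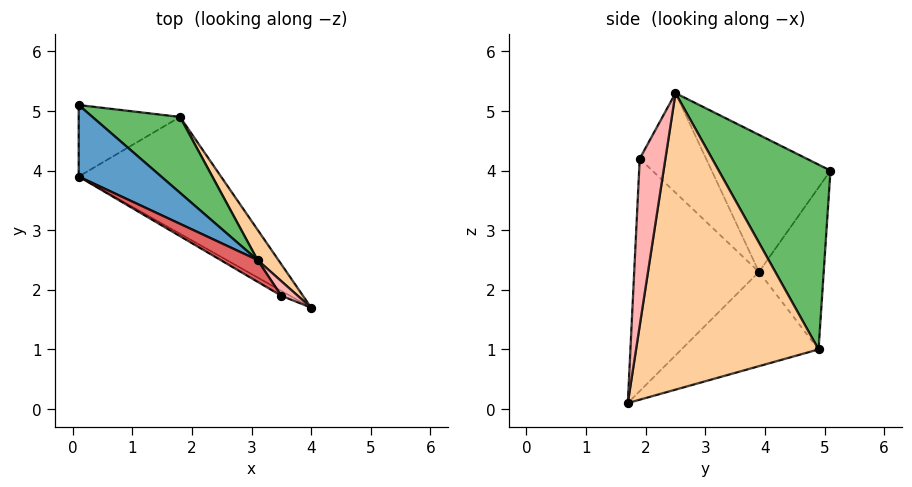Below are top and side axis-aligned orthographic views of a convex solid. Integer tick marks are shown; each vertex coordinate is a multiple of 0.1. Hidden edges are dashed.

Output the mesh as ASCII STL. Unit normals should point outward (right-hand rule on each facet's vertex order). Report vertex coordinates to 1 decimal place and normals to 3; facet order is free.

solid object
 facet normal -0.692 -0.590 0.416
  outer loop
   vertex 3.1 2.5 5.3
   vertex 0.1 5.1 4.0
   vertex 0.1 3.9 2.3
  endloop
 endfacet
 facet normal -0.546 -0.144 -0.825
  outer loop
   vertex 1.8 4.9 1.0
   vertex 4.0 1.7 0.1
   vertex 0.1 3.9 2.3
  endloop
 endfacet
 facet normal -0.678 0.601 -0.424
  outer loop
   vertex 1.8 4.9 1.0
   vertex 0.1 3.9 2.3
   vertex 0.1 5.1 4.0
  endloop
 endfacet
 facet normal 0.830 0.554 0.058
  outer loop
   vertex 1.8 4.9 1.0
   vertex 3.1 2.5 5.3
   vertex 4.0 1.7 0.1
  endloop
 endfacet
 facet normal 0.563 0.783 0.267
  outer loop
   vertex 1.8 4.9 1.0
   vertex 0.1 5.1 4.0
   vertex 3.1 2.5 5.3
  endloop
 endfacet
 facet normal -0.499 -0.866 -0.019
  outer loop
   vertex 3.5 1.9 4.2
   vertex 0.1 3.9 2.3
   vertex 4.0 1.7 0.1
  endloop
 endfacet
 facet normal -0.582 -0.784 0.216
  outer loop
   vertex 3.5 1.9 4.2
   vertex 3.1 2.5 5.3
   vertex 0.1 3.9 2.3
  endloop
 endfacet
 facet normal 0.896 0.436 0.088
  outer loop
   vertex 3.5 1.9 4.2
   vertex 4.0 1.7 0.1
   vertex 3.1 2.5 5.3
  endloop
 endfacet
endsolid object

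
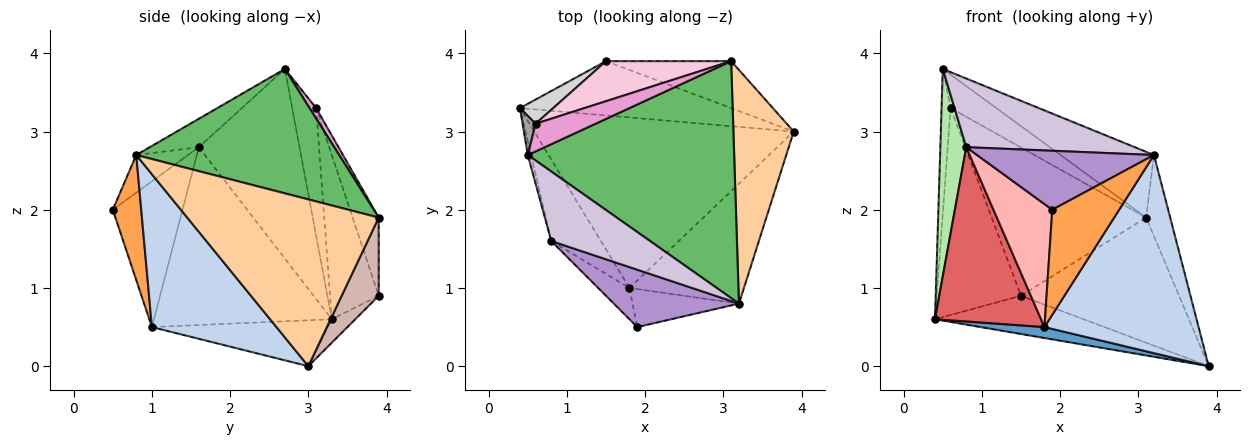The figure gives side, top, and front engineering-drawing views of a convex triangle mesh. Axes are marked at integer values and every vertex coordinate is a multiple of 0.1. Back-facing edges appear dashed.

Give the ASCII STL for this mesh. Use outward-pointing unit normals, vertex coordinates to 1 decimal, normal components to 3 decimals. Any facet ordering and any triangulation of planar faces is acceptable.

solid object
 facet normal -0.174 -0.063 -0.983
  outer loop
   vertex 1.8 1.0 0.5
   vertex 0.4 3.3 0.6
   vertex 3.9 3.0 0.0
  endloop
 endfacet
 facet normal 0.569 -0.704 -0.426
  outer loop
   vertex 1.8 1.0 0.5
   vertex 3.9 3.0 0.0
   vertex 3.2 0.8 2.7
  endloop
 endfacet
 facet normal 0.372 -0.873 -0.316
  outer loop
   vertex 1.8 1.0 0.5
   vertex 3.2 0.8 2.7
   vertex 1.9 0.5 2.0
  endloop
 endfacet
 facet normal 0.934 0.117 0.338
  outer loop
   vertex 3.1 3.9 1.9
   vertex 3.2 0.8 2.7
   vertex 3.9 3.0 0.0
  endloop
 endfacet
 facet normal 0.502 0.231 0.833
  outer loop
   vertex 3.1 3.9 1.9
   vertex 0.5 2.7 3.8
   vertex 3.2 0.8 2.7
  endloop
 endfacet
 facet normal -0.968 -0.249 -0.016
  outer loop
   vertex 0.8 1.6 2.8
   vertex 0.5 2.7 3.8
   vertex 0.4 3.3 0.6
  endloop
 endfacet
 facet normal -0.835 -0.498 -0.233
  outer loop
   vertex 0.8 1.6 2.8
   vertex 0.4 3.3 0.6
   vertex 1.8 1.0 0.5
  endloop
 endfacet
 facet normal -0.754 -0.636 -0.162
  outer loop
   vertex 0.8 1.6 2.8
   vertex 1.8 1.0 0.5
   vertex 1.9 0.5 2.0
  endloop
 endfacet
 facet normal -0.205 -0.702 0.682
  outer loop
   vertex 0.8 1.6 2.8
   vertex 1.9 0.5 2.0
   vertex 3.2 0.8 2.7
  endloop
 endfacet
 facet normal -0.200 -0.688 0.697
  outer loop
   vertex 0.8 1.6 2.8
   vertex 3.2 0.8 2.7
   vertex 0.5 2.7 3.8
  endloop
 endfacet
 facet normal -0.090 0.573 -0.814
  outer loop
   vertex 1.5 3.9 0.9
   vertex 3.9 3.0 0.0
   vertex 0.4 3.3 0.6
  endloop
 endfacet
 facet normal 0.214 0.915 -0.343
  outer loop
   vertex 1.5 3.9 0.9
   vertex 3.1 3.9 1.9
   vertex 3.9 3.0 0.0
  endloop
 endfacet
 facet normal 0.110 0.765 0.634
  outer loop
   vertex 0.6 3.1 3.3
   vertex 0.5 2.7 3.8
   vertex 3.1 3.9 1.9
  endloop
 endfacet
 facet normal -0.161 0.953 0.257
  outer loop
   vertex 0.6 3.1 3.3
   vertex 3.1 3.9 1.9
   vertex 1.5 3.9 0.9
  endloop
 endfacet
 facet normal -0.931 0.352 0.095
  outer loop
   vertex 0.6 3.1 3.3
   vertex 0.4 3.3 0.6
   vertex 0.5 2.7 3.8
  endloop
 endfacet
 facet normal -0.497 0.862 0.101
  outer loop
   vertex 0.6 3.1 3.3
   vertex 1.5 3.9 0.9
   vertex 0.4 3.3 0.6
  endloop
 endfacet
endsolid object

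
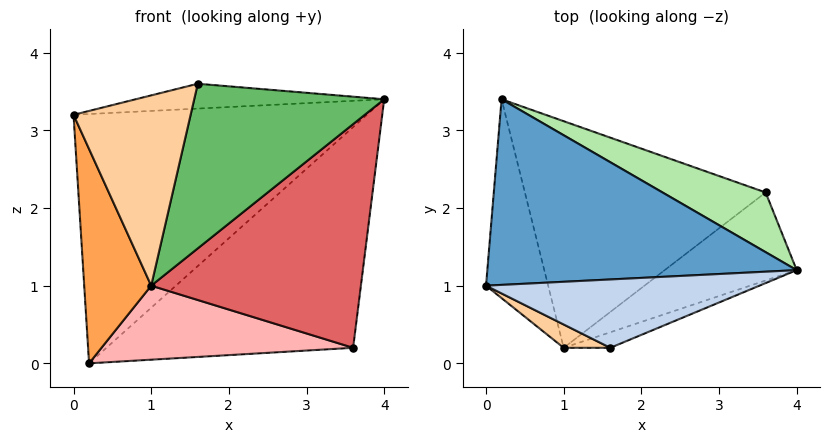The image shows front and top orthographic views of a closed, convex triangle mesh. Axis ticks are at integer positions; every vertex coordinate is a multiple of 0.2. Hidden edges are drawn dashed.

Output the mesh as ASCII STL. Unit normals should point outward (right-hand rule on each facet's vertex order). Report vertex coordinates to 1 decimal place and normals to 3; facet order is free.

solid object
 facet normal -0.070 0.800 0.596
  outer loop
   vertex 0.2 3.4 0.0
   vertex 0.0 1.0 3.2
   vertex 4.0 1.2 3.4
  endloop
 endfacet
 facet normal -0.064 0.341 0.938
  outer loop
   vertex 1.6 0.2 3.6
   vertex 4.0 1.2 3.4
   vertex 0.0 1.0 3.2
  endloop
 endfacet
 facet normal -0.901 -0.317 -0.294
  outer loop
   vertex 1.0 0.2 1.0
   vertex 0.0 1.0 3.2
   vertex 0.2 3.4 0.0
  endloop
 endfacet
 facet normal -0.466 -0.878 0.108
  outer loop
   vertex 1.0 0.2 1.0
   vertex 1.6 0.2 3.6
   vertex 0.0 1.0 3.2
  endloop
 endfacet
 facet normal 0.377 -0.922 -0.087
  outer loop
   vertex 1.0 0.2 1.0
   vertex 4.0 1.2 3.4
   vertex 1.6 0.2 3.6
  endloop
 endfacet
 facet normal 0.309 0.918 0.248
  outer loop
   vertex 3.6 2.2 0.2
   vertex 0.2 3.4 0.0
   vertex 4.0 1.2 3.4
  endloop
 endfacet
 facet normal 0.516 -0.797 -0.314
  outer loop
   vertex 3.6 2.2 0.2
   vertex 4.0 1.2 3.4
   vertex 1.0 0.2 1.0
  endloop
 endfacet
 facet normal -0.054 -0.310 -0.949
  outer loop
   vertex 3.6 2.2 0.2
   vertex 1.0 0.2 1.0
   vertex 0.2 3.4 0.0
  endloop
 endfacet
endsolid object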